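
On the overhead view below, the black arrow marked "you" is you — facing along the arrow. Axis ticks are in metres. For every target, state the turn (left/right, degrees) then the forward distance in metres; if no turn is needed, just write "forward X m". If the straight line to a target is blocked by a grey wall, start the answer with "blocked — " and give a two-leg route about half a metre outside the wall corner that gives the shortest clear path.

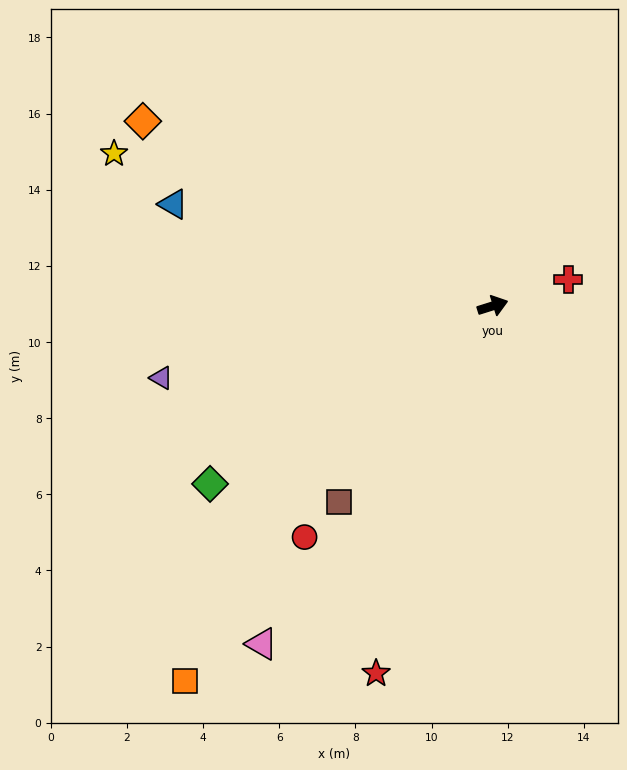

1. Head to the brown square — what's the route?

turn right 145°, forward 6.5 m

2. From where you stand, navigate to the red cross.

forward 2.1 m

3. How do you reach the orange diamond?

turn left 135°, forward 10.4 m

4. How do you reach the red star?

turn right 125°, forward 10.1 m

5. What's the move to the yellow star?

turn left 141°, forward 10.7 m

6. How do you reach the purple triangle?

turn left 175°, forward 8.9 m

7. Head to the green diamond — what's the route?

turn right 165°, forward 8.8 m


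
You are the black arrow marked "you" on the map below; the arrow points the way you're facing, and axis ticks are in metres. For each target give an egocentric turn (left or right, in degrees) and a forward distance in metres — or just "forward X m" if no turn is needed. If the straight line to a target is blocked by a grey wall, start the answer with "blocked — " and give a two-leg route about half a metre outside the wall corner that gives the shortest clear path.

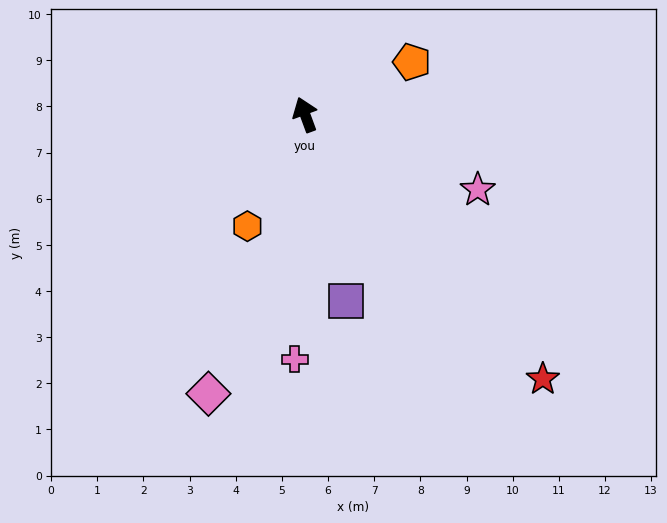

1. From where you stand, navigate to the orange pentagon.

turn right 84°, forward 2.6 m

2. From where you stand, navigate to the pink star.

turn right 134°, forward 4.1 m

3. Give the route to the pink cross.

turn left 157°, forward 5.3 m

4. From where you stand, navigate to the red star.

turn right 158°, forward 7.7 m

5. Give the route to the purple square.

turn left 172°, forward 4.1 m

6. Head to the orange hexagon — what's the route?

turn left 132°, forward 2.7 m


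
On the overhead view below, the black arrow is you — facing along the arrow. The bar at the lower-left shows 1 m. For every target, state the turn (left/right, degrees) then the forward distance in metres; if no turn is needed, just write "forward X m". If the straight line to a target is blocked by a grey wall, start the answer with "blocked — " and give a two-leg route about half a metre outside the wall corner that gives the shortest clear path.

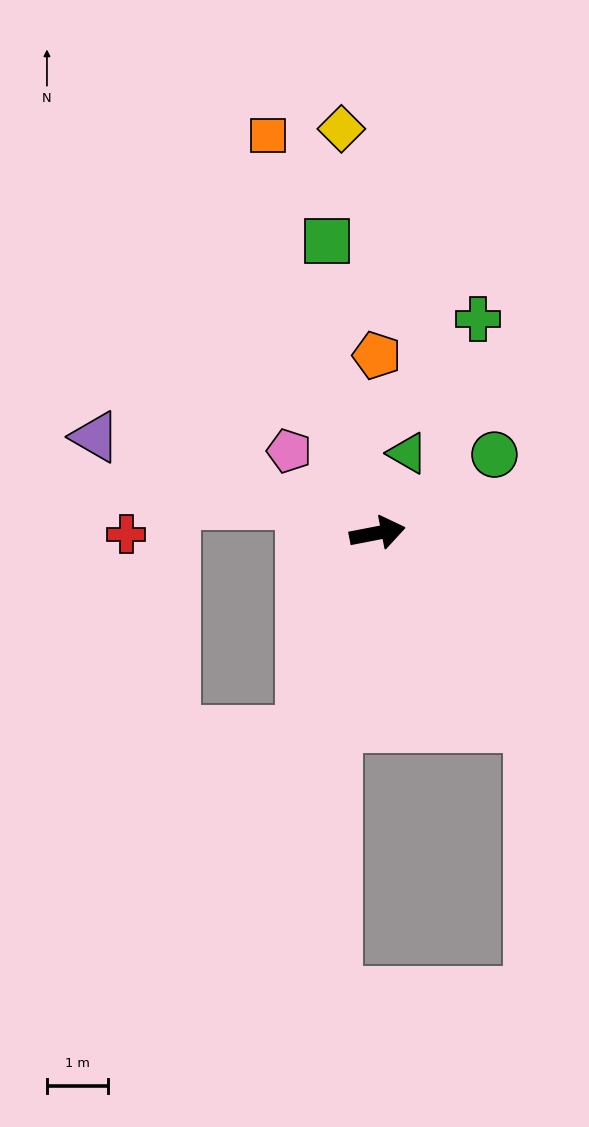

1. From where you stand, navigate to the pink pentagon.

turn left 126°, forward 2.0 m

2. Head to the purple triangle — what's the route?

turn left 150°, forward 4.9 m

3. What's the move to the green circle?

turn left 23°, forward 2.3 m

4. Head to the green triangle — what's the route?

turn left 58°, forward 1.4 m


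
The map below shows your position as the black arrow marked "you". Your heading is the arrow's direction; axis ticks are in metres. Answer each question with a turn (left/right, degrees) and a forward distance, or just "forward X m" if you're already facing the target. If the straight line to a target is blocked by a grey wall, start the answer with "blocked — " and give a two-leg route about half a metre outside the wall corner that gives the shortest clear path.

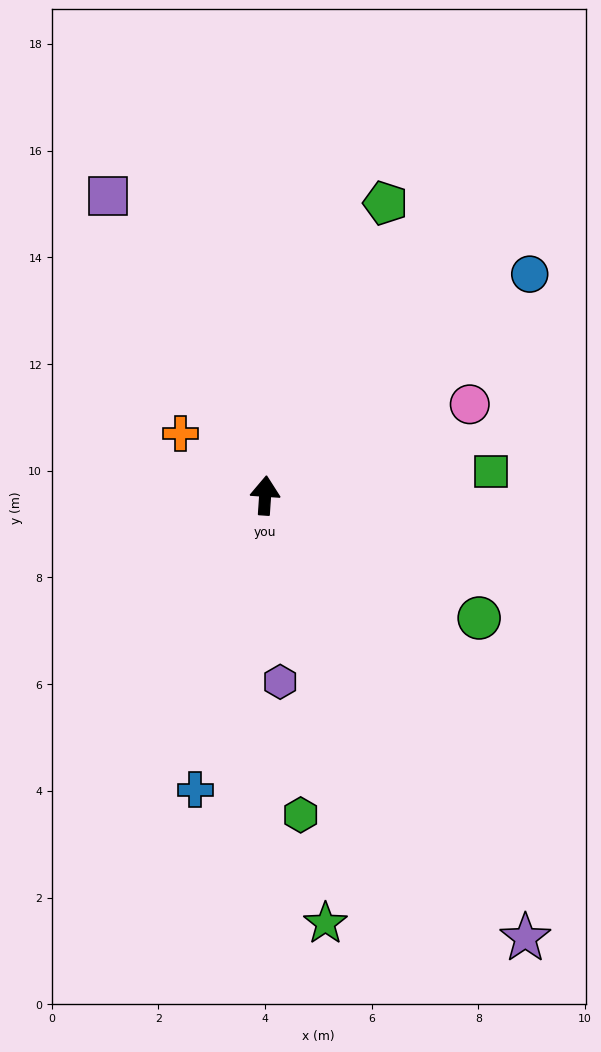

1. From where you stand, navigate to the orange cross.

turn left 58°, forward 2.0 m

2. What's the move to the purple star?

turn right 146°, forward 9.6 m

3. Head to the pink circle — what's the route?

turn right 62°, forward 4.2 m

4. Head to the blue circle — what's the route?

turn right 46°, forward 6.5 m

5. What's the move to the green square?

turn right 80°, forward 4.3 m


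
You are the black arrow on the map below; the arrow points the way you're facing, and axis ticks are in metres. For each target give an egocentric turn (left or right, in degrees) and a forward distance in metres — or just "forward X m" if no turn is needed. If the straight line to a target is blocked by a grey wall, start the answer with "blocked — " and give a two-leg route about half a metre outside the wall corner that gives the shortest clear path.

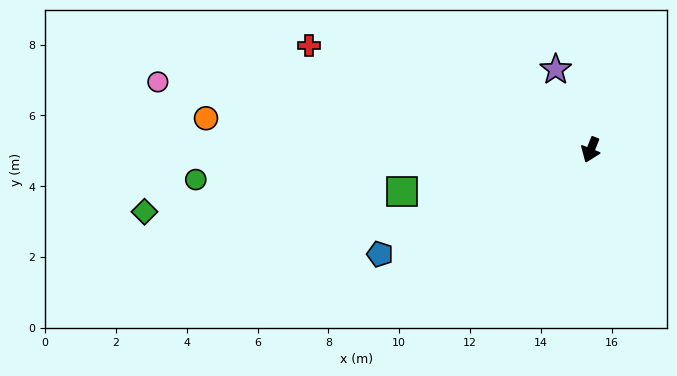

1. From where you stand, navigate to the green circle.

turn right 64°, forward 11.2 m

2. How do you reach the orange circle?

turn right 73°, forward 10.9 m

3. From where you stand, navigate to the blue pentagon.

turn right 42°, forward 6.6 m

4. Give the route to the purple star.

turn right 135°, forward 2.5 m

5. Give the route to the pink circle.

turn right 77°, forward 12.4 m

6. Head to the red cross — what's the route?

turn right 89°, forward 8.5 m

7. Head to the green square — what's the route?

turn right 56°, forward 5.5 m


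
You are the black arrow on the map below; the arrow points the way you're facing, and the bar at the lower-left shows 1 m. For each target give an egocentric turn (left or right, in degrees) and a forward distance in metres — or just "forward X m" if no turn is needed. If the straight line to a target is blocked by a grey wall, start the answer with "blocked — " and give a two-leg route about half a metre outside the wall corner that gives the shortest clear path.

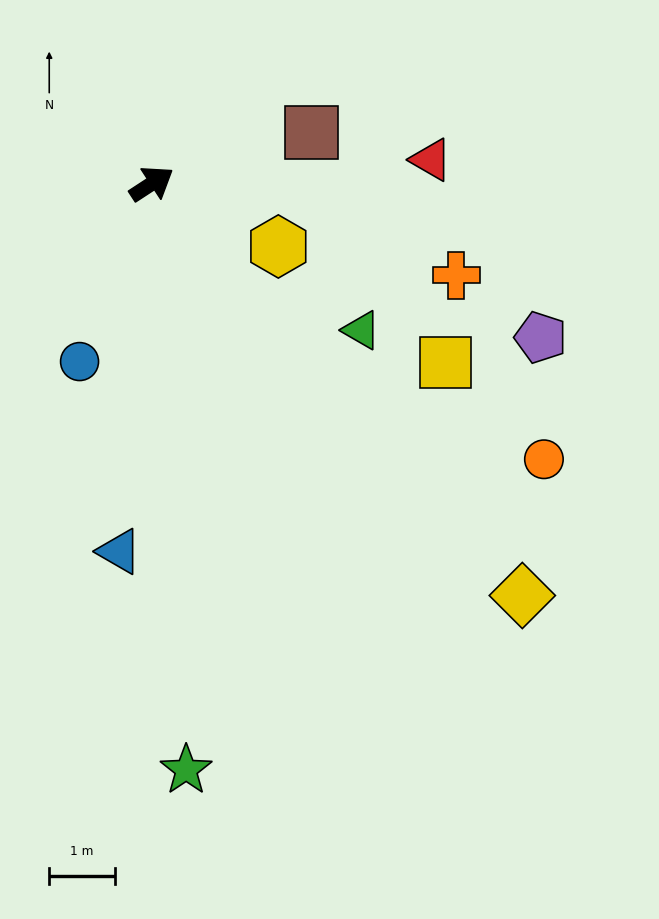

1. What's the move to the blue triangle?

turn right 128°, forward 5.6 m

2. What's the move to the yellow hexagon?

turn right 60°, forward 2.1 m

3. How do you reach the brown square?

turn right 15°, forward 2.5 m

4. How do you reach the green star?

turn right 120°, forward 8.9 m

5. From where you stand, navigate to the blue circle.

turn right 145°, forward 2.9 m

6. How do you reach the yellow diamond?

turn right 81°, forward 8.4 m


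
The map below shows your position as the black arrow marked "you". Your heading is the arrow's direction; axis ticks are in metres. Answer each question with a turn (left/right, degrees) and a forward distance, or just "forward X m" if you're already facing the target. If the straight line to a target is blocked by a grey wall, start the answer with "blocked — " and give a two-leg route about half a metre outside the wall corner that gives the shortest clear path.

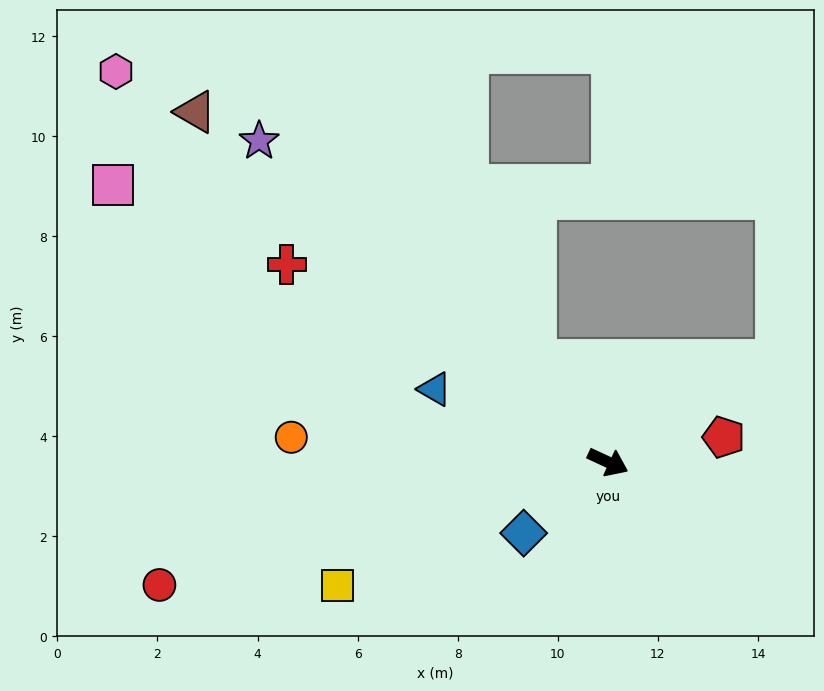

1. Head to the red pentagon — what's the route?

turn left 37°, forward 2.4 m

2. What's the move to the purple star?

turn left 162°, forward 9.5 m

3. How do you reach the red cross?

turn left 173°, forward 7.5 m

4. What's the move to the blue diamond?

turn right 115°, forward 2.2 m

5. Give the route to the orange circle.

turn right 160°, forward 6.3 m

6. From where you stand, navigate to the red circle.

turn right 140°, forward 9.3 m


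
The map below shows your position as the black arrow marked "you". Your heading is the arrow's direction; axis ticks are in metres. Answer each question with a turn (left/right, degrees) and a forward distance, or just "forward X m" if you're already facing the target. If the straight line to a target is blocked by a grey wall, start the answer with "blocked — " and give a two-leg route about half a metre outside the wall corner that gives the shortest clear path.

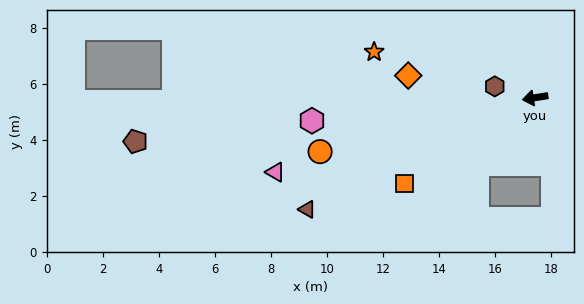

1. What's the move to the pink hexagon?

turn right 3°, forward 8.0 m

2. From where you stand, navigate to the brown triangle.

turn left 17°, forward 9.1 m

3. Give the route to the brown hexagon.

turn right 25°, forward 1.5 m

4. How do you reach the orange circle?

turn left 5°, forward 7.9 m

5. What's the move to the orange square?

turn left 24°, forward 5.6 m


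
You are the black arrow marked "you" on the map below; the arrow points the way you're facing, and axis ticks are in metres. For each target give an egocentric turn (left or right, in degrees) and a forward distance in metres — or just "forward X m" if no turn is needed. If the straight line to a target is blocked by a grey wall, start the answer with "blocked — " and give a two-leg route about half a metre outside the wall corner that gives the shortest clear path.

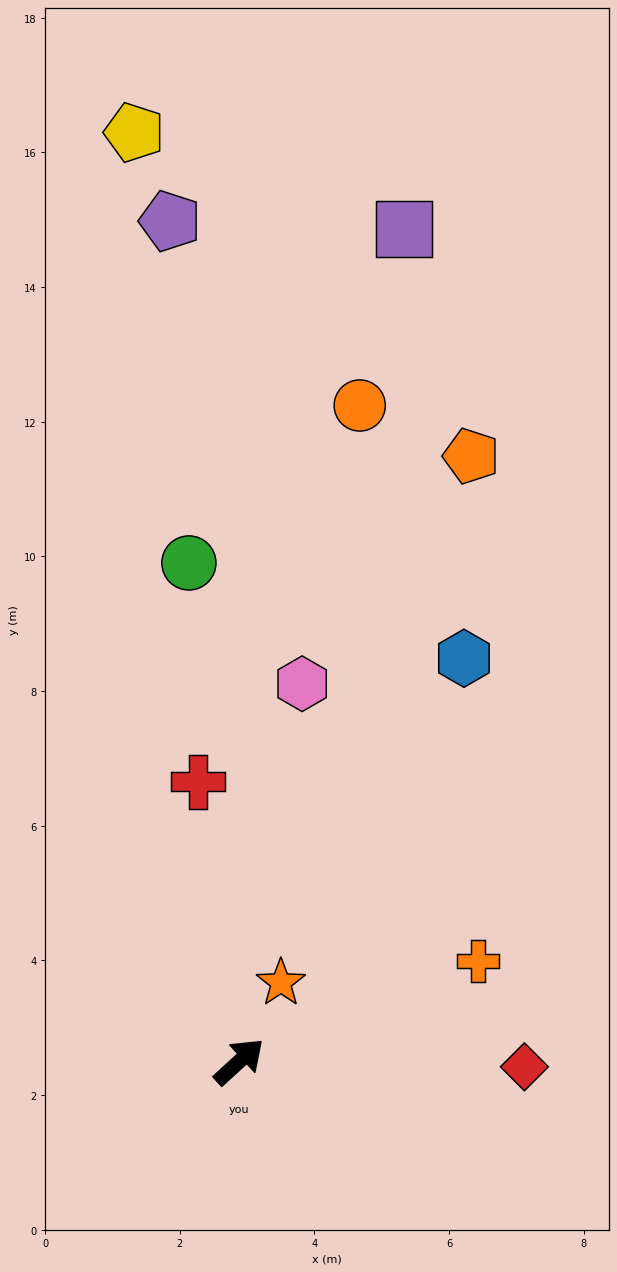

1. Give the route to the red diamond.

turn right 43°, forward 4.2 m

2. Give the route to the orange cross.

turn right 20°, forward 3.9 m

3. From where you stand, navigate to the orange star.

turn left 20°, forward 1.3 m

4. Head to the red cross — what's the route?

turn left 56°, forward 4.2 m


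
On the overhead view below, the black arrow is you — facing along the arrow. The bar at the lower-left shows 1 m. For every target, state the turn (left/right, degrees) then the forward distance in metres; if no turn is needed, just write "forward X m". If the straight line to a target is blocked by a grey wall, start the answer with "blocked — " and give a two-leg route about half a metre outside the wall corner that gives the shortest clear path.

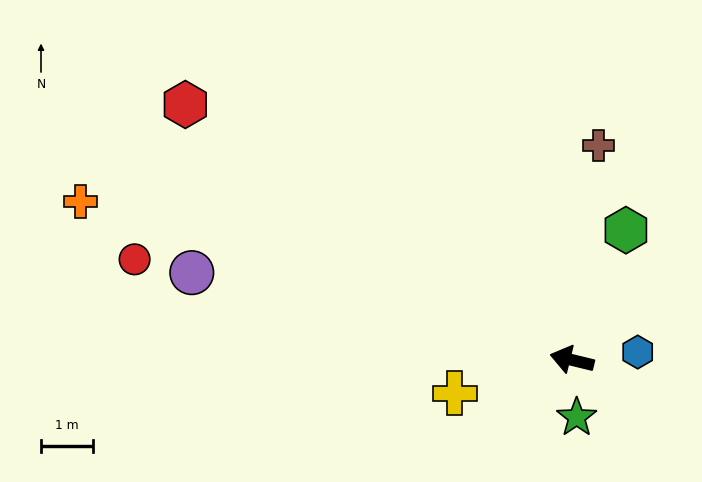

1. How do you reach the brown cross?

turn right 83°, forward 4.2 m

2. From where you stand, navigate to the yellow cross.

turn left 30°, forward 2.3 m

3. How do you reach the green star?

turn left 108°, forward 1.1 m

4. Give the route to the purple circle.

forward 7.5 m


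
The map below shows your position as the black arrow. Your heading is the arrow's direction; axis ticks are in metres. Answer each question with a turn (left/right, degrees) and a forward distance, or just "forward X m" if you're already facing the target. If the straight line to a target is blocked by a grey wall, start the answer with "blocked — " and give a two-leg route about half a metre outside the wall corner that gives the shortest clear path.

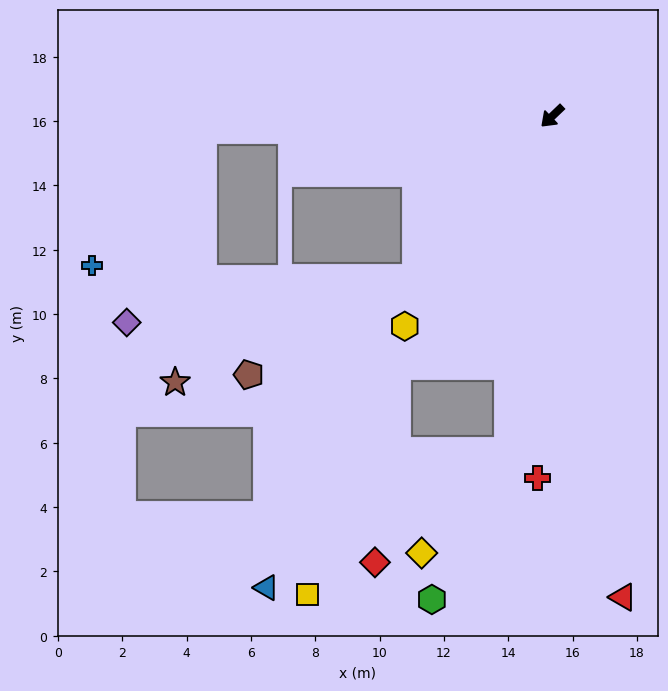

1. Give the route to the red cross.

turn left 44°, forward 11.3 m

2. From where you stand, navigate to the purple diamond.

blocked — turn left 6°, forward 6.6 m, then turn right 41°, forward 9.1 m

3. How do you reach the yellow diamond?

blocked — turn left 39°, forward 10.5 m, then turn right 33°, forward 4.2 m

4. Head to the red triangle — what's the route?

turn left 55°, forward 15.1 m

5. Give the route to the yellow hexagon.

turn left 11°, forward 8.0 m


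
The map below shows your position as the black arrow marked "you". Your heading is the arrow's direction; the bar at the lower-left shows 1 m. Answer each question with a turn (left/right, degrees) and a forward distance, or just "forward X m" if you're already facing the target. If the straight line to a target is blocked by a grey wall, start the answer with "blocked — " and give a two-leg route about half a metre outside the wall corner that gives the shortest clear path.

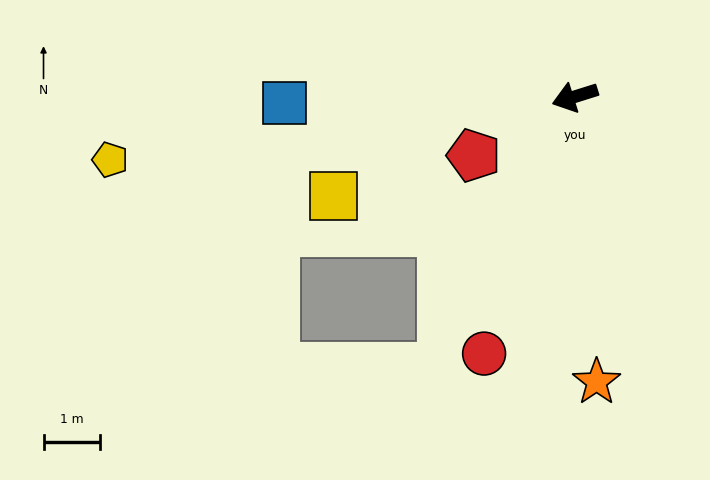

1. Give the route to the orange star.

turn left 77°, forward 5.1 m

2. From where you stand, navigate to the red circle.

turn left 53°, forward 4.8 m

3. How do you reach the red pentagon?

turn left 13°, forward 2.1 m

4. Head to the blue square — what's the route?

turn right 16°, forward 5.2 m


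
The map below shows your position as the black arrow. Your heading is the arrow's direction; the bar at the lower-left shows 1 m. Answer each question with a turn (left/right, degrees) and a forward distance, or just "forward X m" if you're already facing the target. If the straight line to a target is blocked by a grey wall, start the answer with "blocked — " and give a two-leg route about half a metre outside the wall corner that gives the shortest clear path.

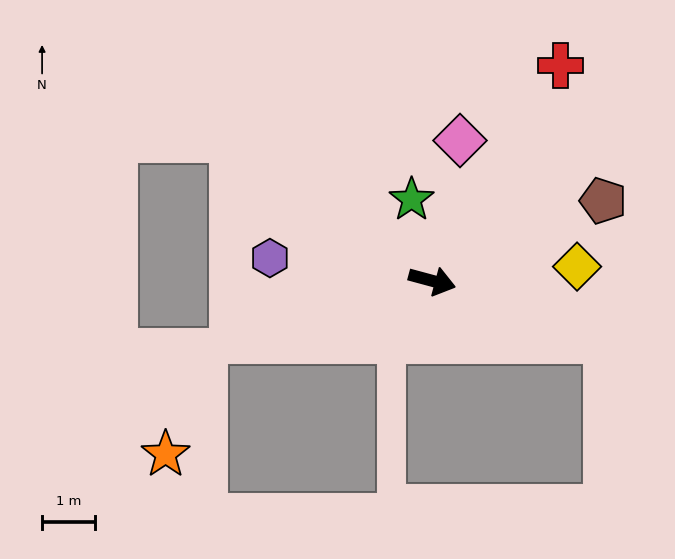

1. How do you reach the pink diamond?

turn left 94°, forward 2.7 m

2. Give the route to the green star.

turn left 119°, forward 1.6 m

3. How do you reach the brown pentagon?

turn left 40°, forward 3.6 m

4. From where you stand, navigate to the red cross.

turn left 74°, forward 4.8 m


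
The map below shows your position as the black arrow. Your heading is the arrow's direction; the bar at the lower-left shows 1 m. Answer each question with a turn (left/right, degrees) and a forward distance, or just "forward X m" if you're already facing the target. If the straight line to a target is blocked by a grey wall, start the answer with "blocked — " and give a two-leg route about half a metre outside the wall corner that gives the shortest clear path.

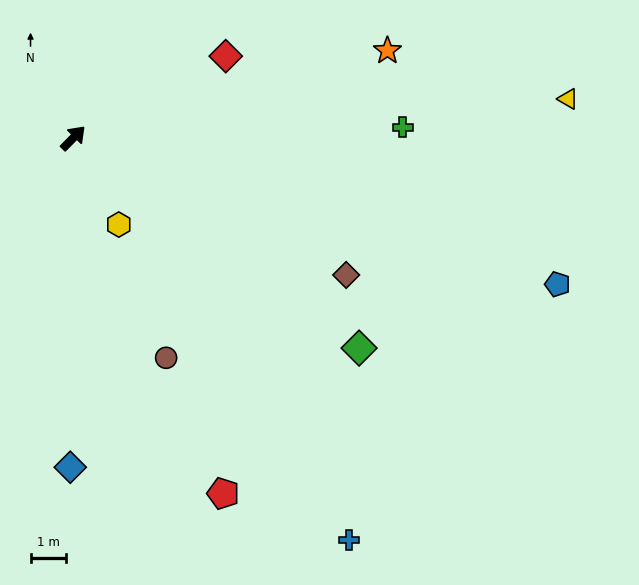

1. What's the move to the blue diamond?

turn right 136°, forward 9.4 m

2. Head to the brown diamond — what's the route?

turn right 72°, forward 8.7 m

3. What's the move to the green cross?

turn right 44°, forward 9.4 m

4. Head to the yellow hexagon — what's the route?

turn right 108°, forward 2.8 m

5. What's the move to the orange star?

turn right 30°, forward 9.3 m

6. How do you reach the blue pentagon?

turn right 62°, forward 14.4 m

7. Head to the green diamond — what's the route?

turn right 82°, forward 10.1 m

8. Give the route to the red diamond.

turn right 17°, forward 4.9 m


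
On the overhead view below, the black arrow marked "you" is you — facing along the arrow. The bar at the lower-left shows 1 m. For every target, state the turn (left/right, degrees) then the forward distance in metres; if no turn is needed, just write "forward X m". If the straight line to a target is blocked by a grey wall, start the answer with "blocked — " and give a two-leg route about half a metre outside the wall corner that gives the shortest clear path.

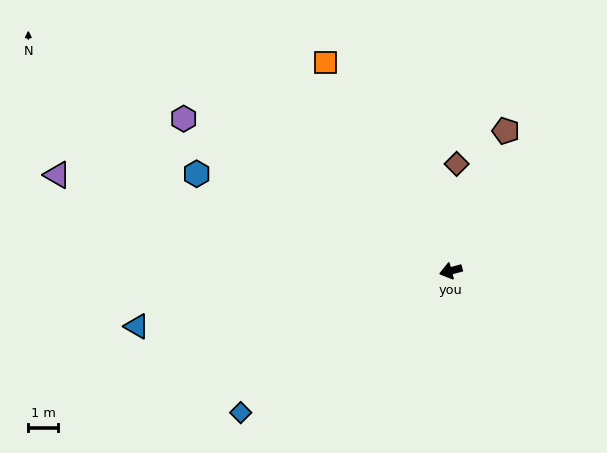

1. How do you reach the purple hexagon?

turn right 45°, forward 10.2 m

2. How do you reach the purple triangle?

turn right 29°, forward 13.5 m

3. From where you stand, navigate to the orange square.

turn right 74°, forward 8.1 m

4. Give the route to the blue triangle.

turn right 5°, forward 10.6 m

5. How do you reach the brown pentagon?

turn right 126°, forward 5.0 m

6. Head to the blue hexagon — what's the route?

turn right 36°, forward 9.1 m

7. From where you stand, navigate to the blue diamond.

turn left 19°, forward 8.4 m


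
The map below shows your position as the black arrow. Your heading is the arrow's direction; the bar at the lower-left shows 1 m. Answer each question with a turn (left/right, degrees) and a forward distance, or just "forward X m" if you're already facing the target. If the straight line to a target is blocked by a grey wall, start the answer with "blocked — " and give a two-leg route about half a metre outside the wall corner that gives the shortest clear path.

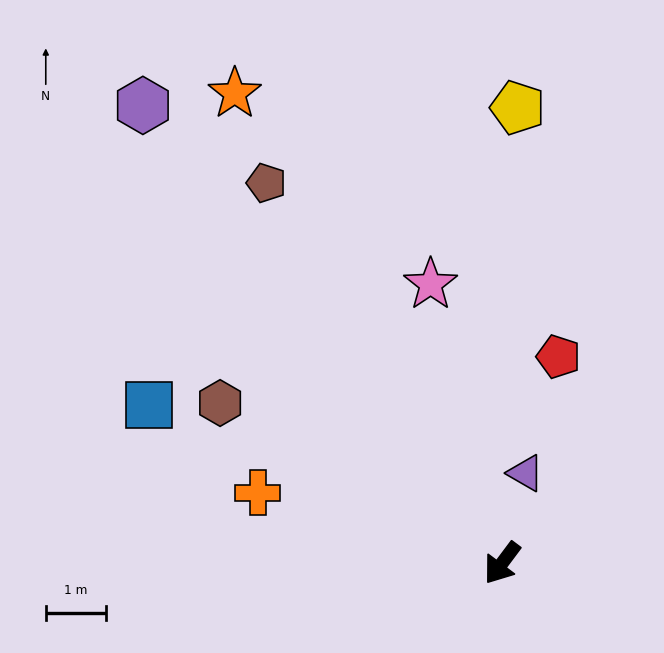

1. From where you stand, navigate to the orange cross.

turn right 69°, forward 4.2 m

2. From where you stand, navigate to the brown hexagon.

turn right 83°, forward 5.4 m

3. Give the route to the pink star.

turn right 129°, forward 4.8 m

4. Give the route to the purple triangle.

turn right 158°, forward 1.5 m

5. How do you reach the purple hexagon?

turn right 105°, forward 9.7 m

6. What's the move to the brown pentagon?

turn right 111°, forward 7.4 m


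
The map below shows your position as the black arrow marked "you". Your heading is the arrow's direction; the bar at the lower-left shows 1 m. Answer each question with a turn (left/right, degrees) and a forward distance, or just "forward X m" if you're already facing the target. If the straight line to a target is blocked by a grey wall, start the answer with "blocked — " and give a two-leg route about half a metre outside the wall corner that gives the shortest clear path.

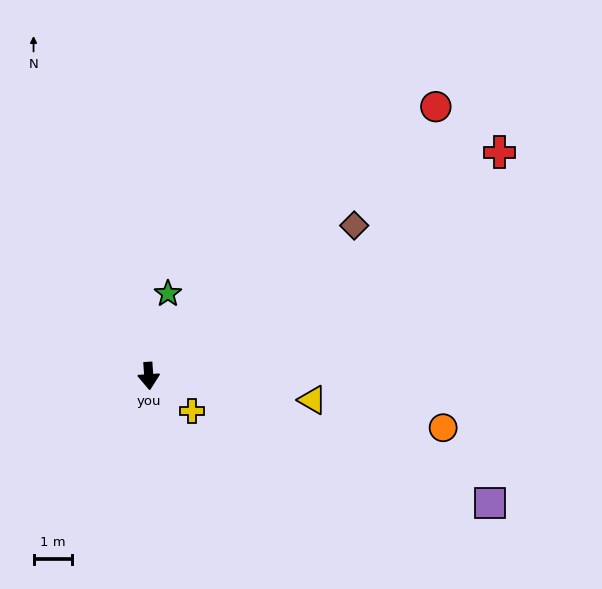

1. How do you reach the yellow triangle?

turn left 78°, forward 4.3 m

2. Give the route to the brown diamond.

turn left 122°, forward 6.7 m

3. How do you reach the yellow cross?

turn left 47°, forward 1.4 m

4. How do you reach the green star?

turn left 163°, forward 2.2 m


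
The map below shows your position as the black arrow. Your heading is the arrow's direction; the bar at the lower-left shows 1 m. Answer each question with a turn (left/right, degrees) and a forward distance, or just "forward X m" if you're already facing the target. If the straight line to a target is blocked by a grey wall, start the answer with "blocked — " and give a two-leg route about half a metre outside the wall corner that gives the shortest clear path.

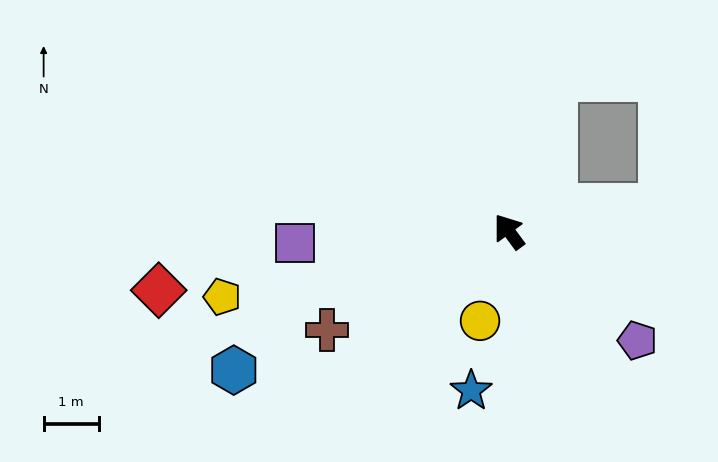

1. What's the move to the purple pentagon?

turn right 167°, forward 3.1 m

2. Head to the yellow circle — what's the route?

turn left 126°, forward 1.7 m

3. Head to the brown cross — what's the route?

turn left 82°, forward 3.8 m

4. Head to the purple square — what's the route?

turn left 57°, forward 3.9 m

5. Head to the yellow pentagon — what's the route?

turn left 66°, forward 5.3 m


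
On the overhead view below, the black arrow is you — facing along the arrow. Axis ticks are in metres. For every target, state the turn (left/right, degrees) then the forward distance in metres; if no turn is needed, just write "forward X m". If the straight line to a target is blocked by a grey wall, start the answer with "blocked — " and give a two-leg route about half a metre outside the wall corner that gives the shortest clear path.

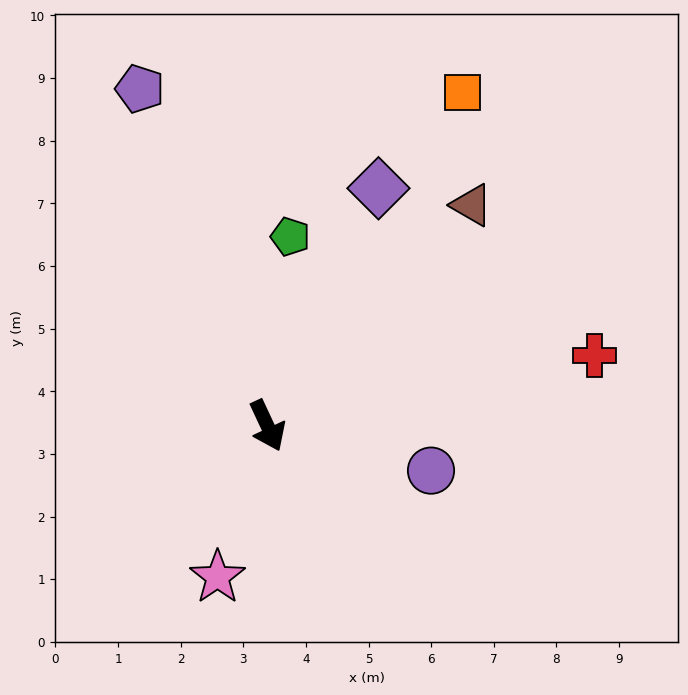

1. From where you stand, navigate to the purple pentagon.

turn left 176°, forward 5.8 m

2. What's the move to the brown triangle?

turn left 112°, forward 4.8 m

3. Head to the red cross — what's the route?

turn left 77°, forward 5.3 m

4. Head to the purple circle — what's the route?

turn left 50°, forward 2.7 m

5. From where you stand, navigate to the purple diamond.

turn left 130°, forward 4.2 m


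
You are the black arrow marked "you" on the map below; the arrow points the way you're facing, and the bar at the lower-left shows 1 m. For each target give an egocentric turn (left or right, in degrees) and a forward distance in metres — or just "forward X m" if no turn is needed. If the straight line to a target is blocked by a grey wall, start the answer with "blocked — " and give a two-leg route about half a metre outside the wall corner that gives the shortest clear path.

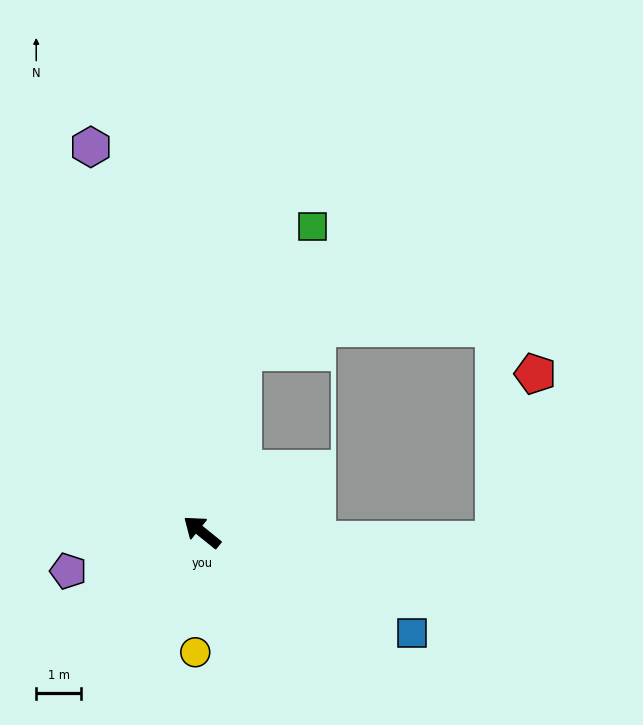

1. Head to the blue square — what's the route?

turn right 167°, forward 5.2 m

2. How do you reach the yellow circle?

turn left 126°, forward 2.7 m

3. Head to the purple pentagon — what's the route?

turn left 55°, forward 3.1 m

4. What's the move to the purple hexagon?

turn right 35°, forward 8.9 m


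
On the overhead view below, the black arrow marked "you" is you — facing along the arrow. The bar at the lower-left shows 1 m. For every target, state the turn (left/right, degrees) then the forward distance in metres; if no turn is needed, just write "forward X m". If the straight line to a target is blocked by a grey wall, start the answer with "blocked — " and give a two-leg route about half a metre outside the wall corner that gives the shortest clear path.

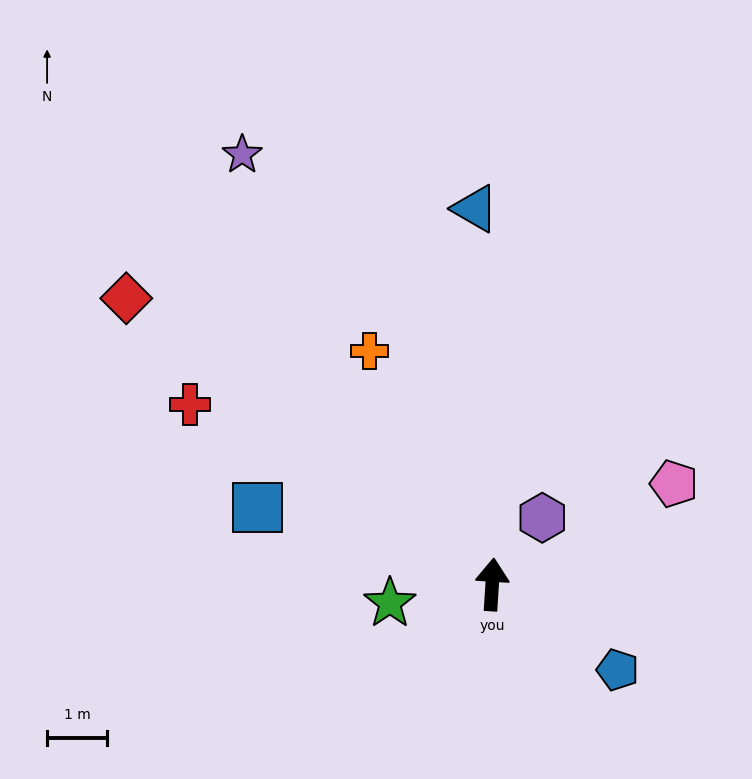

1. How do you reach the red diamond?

turn left 56°, forward 7.7 m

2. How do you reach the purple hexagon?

turn right 33°, forward 1.4 m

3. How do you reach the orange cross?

turn left 31°, forward 4.4 m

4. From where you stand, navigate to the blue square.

turn left 75°, forward 4.1 m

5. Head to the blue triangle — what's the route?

turn left 6°, forward 6.3 m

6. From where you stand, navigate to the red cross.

turn left 63°, forward 5.9 m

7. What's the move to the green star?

turn left 104°, forward 1.7 m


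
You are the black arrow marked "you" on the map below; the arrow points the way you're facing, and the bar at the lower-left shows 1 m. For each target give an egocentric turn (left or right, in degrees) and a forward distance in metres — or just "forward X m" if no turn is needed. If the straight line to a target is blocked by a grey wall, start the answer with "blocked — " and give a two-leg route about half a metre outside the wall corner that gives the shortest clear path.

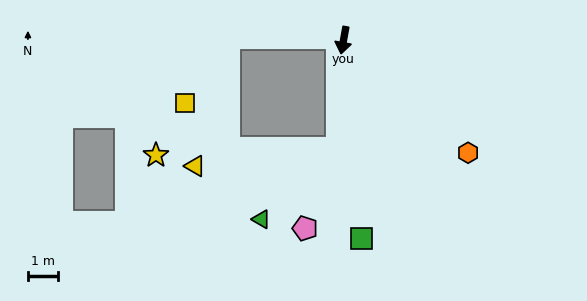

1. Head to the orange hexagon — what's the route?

turn left 58°, forward 5.6 m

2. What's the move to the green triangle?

blocked — turn left 7°, forward 3.7 m, then turn right 44°, forward 3.5 m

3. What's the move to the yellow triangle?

blocked — turn left 7°, forward 3.7 m, then turn right 80°, forward 4.8 m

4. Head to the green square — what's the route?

turn left 15°, forward 6.6 m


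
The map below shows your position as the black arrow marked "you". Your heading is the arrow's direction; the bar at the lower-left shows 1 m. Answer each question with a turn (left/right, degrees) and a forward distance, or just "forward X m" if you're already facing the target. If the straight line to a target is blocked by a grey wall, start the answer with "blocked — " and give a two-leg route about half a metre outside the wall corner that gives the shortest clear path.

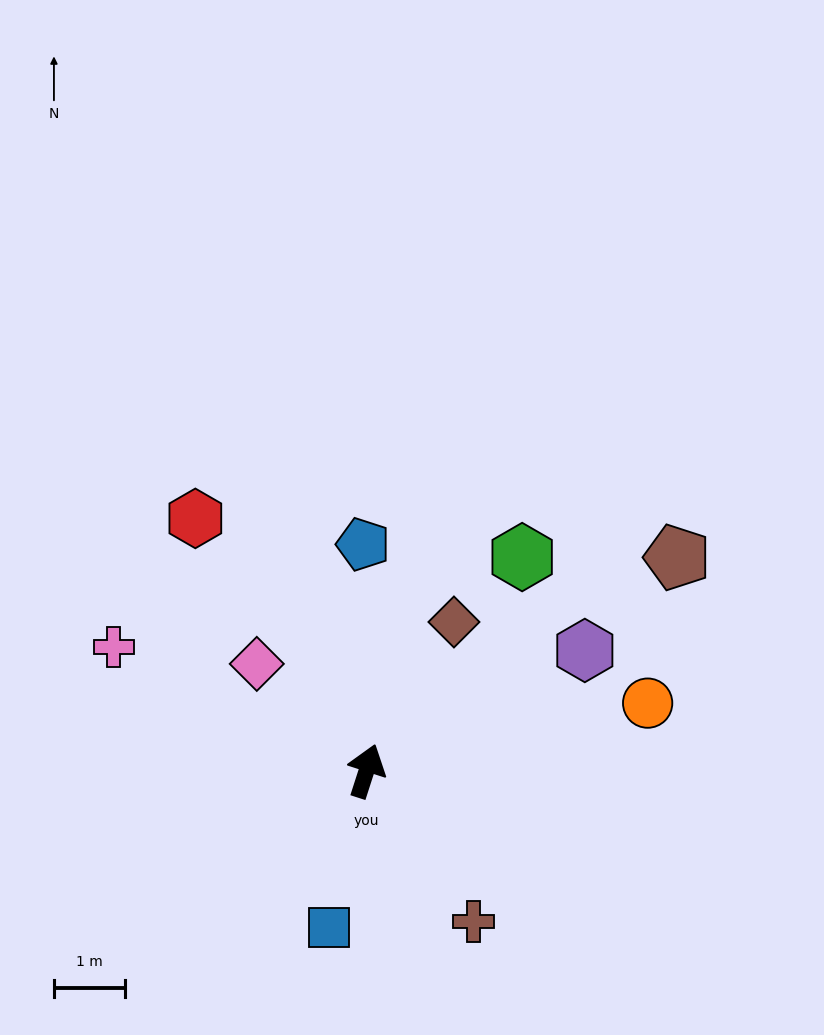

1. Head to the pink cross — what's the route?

turn left 82°, forward 3.9 m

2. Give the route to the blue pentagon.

turn left 19°, forward 3.2 m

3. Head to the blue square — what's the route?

turn right 176°, forward 2.3 m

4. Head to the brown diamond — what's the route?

turn right 13°, forward 2.4 m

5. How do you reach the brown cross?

turn right 127°, forward 2.6 m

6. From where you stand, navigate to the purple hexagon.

turn right 43°, forward 3.5 m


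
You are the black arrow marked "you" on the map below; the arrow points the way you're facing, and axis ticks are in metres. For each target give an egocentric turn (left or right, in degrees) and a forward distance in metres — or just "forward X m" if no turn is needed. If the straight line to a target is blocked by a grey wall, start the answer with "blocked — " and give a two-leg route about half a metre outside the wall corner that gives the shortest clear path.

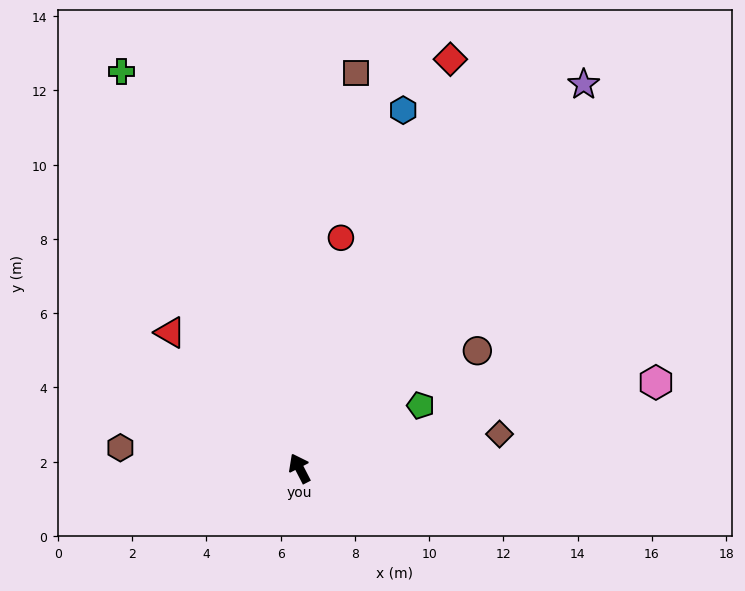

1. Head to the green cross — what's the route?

turn right 3°, forward 11.7 m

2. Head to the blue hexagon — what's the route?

turn right 43°, forward 10.0 m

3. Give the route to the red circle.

turn right 37°, forward 6.3 m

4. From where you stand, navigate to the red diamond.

turn right 48°, forward 11.7 m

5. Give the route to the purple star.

turn right 64°, forward 12.9 m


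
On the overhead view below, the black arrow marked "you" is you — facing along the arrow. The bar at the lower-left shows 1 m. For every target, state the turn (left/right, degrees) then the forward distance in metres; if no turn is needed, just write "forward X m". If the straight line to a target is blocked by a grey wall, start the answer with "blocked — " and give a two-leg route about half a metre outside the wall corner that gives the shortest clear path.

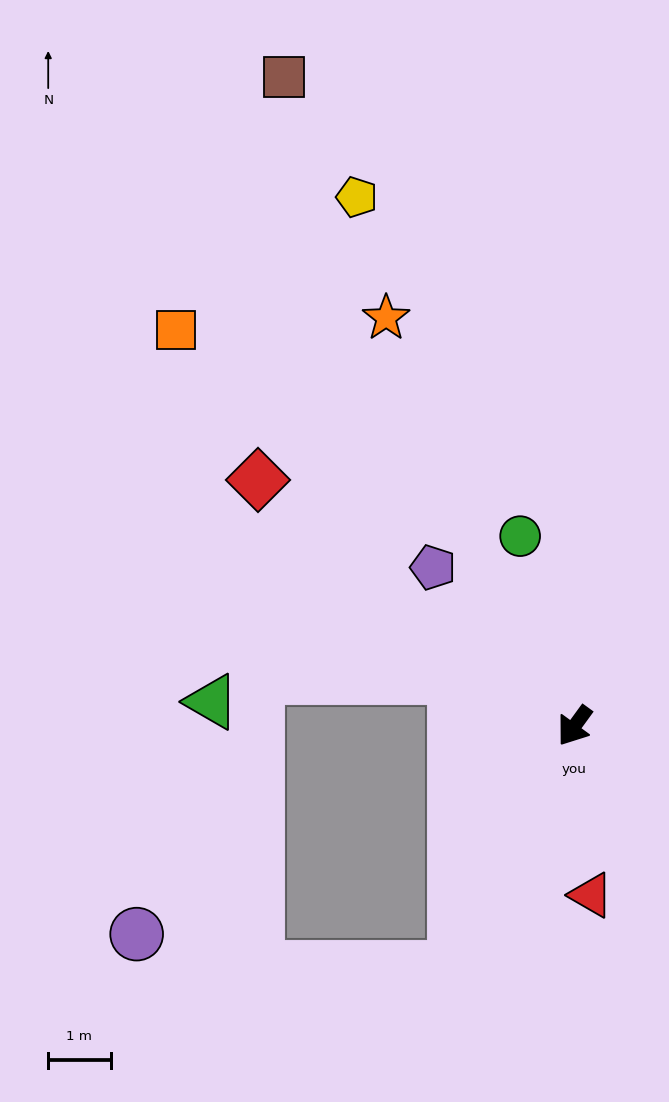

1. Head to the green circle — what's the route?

turn right 128°, forward 3.2 m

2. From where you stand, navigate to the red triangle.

turn left 42°, forward 2.7 m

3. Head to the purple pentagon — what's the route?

turn right 102°, forward 3.4 m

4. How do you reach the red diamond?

turn right 92°, forward 6.4 m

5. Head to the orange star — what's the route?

turn right 119°, forward 7.2 m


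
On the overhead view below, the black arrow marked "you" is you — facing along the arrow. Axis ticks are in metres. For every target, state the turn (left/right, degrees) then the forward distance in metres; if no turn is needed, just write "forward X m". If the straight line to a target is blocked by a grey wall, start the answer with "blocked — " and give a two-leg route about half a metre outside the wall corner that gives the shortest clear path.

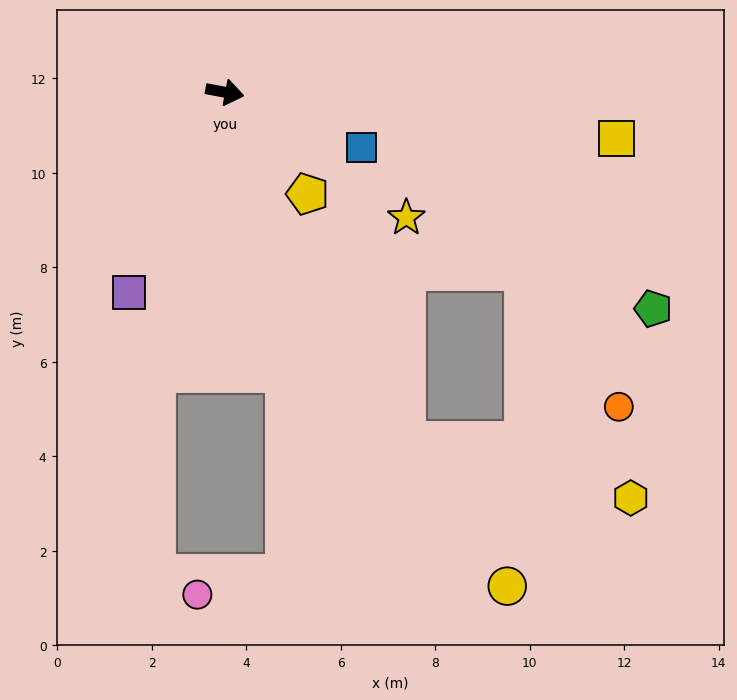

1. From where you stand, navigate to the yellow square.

turn left 4°, forward 8.4 m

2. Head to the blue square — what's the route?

turn right 11°, forward 3.1 m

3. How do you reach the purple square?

turn right 105°, forward 4.7 m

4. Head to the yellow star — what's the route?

turn right 24°, forward 4.7 m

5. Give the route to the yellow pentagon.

turn right 40°, forward 2.8 m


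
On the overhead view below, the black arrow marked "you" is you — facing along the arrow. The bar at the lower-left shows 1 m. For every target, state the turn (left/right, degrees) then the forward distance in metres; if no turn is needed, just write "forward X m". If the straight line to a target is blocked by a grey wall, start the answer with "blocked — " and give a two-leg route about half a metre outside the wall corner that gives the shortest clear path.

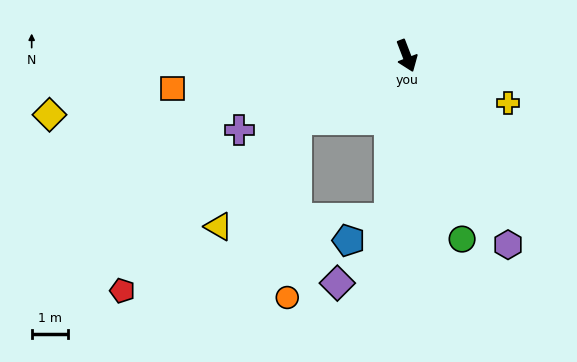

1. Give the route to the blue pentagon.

blocked — turn right 27°, forward 4.5 m, then turn right 55°, forward 1.3 m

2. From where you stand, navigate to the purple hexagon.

turn left 7°, forward 5.9 m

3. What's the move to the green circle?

turn right 4°, forward 5.3 m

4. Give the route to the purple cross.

turn right 87°, forward 5.1 m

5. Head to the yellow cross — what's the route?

turn left 44°, forward 3.1 m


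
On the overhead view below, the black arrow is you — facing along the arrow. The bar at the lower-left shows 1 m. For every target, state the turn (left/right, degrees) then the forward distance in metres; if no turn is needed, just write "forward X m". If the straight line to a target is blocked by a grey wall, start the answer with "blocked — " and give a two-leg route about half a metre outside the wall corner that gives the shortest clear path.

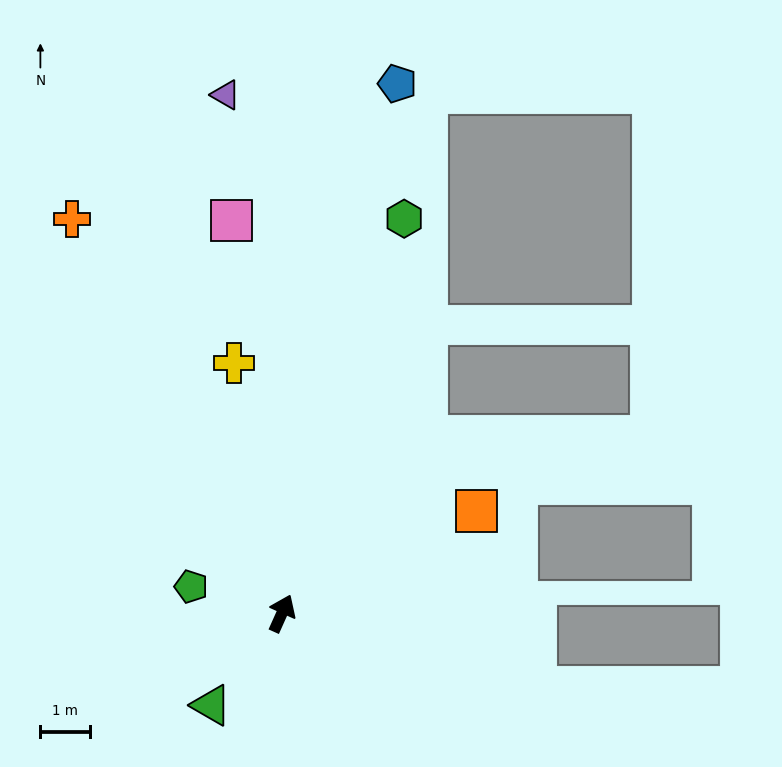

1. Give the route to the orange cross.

turn left 52°, forward 9.1 m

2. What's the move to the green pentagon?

turn left 98°, forward 1.9 m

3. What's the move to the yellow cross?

turn left 35°, forward 5.2 m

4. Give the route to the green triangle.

turn left 167°, forward 2.4 m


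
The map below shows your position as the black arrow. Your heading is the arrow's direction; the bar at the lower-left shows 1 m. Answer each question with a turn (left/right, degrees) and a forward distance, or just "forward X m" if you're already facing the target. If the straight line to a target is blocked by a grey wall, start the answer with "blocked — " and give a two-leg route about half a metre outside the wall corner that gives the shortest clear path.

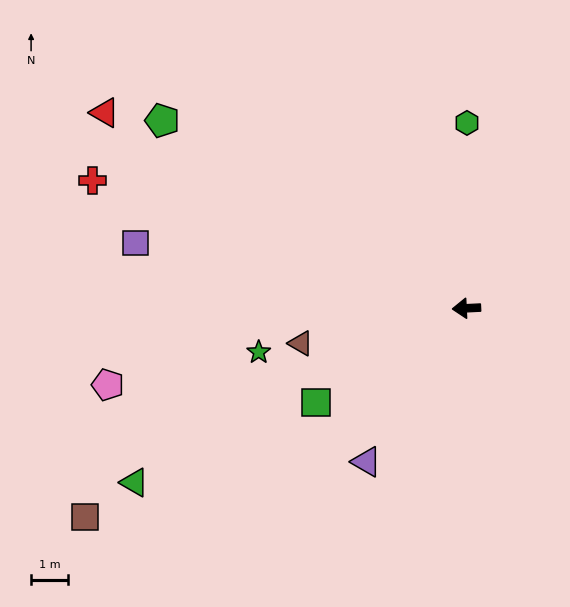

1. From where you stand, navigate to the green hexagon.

turn right 93°, forward 5.0 m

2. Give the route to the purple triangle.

turn left 54°, forward 5.0 m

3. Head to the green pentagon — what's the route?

turn right 34°, forward 9.7 m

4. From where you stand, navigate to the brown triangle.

turn left 9°, forward 4.6 m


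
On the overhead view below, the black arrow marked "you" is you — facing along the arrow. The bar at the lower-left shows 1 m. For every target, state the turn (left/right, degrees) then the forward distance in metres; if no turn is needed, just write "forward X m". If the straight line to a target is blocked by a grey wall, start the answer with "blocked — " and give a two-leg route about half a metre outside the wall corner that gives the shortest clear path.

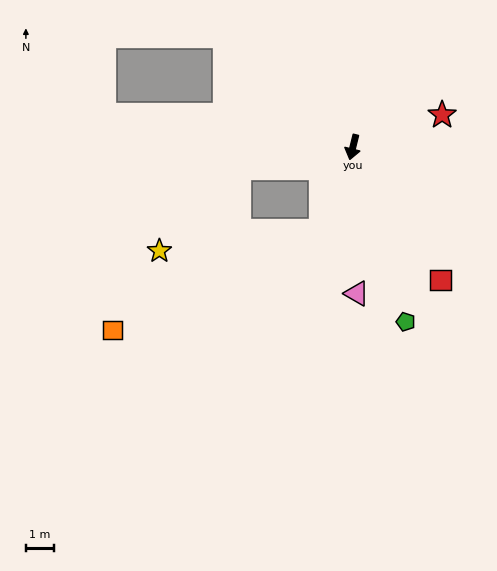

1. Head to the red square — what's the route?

turn left 47°, forward 5.6 m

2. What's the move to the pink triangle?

turn left 15°, forward 5.2 m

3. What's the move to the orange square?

blocked — turn right 7°, forward 3.2 m, then turn right 44°, forward 8.2 m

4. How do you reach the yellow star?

blocked — turn right 66°, forward 4.1 m, then turn left 36°, forward 4.1 m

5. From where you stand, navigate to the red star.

turn left 124°, forward 3.3 m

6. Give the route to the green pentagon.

turn left 31°, forward 6.4 m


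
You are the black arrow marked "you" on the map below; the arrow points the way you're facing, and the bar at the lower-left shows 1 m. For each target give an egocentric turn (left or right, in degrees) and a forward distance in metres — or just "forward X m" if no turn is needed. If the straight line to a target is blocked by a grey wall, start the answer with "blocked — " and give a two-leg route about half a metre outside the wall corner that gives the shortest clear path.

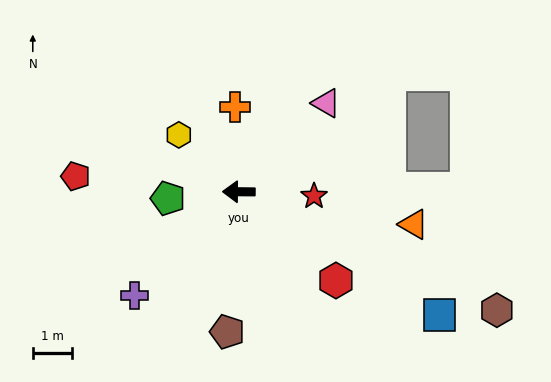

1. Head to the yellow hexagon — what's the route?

turn right 43°, forward 2.1 m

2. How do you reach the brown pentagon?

turn left 86°, forward 3.6 m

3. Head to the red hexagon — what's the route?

turn left 138°, forward 3.4 m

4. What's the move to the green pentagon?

turn left 6°, forward 1.8 m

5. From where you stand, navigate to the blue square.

turn left 149°, forward 6.1 m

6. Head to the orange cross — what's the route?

turn right 87°, forward 2.2 m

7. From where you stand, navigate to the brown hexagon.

turn left 156°, forward 7.3 m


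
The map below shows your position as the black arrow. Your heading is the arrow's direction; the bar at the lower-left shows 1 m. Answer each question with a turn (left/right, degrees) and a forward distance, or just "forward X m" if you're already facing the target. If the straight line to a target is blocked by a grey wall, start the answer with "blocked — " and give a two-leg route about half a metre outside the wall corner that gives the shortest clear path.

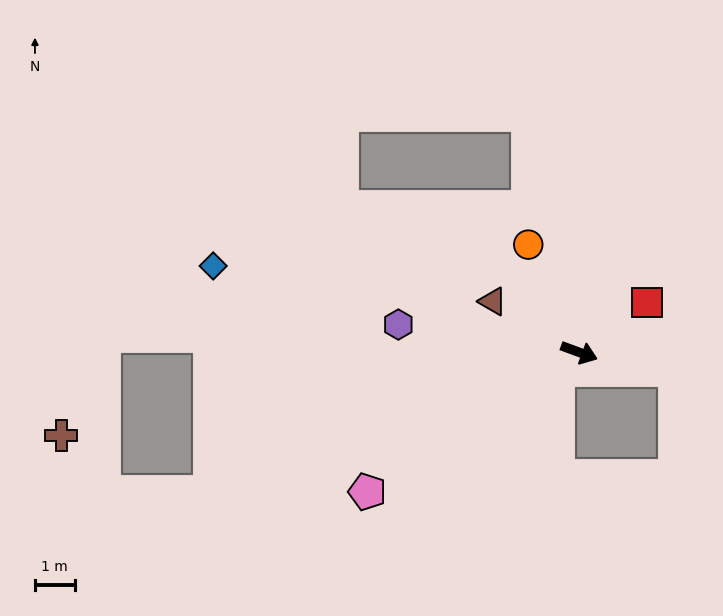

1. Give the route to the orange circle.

turn left 136°, forward 3.0 m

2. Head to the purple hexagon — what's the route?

turn right 168°, forward 4.6 m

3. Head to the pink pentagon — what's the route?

turn right 126°, forward 6.4 m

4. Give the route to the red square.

turn left 56°, forward 2.1 m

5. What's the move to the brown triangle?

turn left 170°, forward 2.5 m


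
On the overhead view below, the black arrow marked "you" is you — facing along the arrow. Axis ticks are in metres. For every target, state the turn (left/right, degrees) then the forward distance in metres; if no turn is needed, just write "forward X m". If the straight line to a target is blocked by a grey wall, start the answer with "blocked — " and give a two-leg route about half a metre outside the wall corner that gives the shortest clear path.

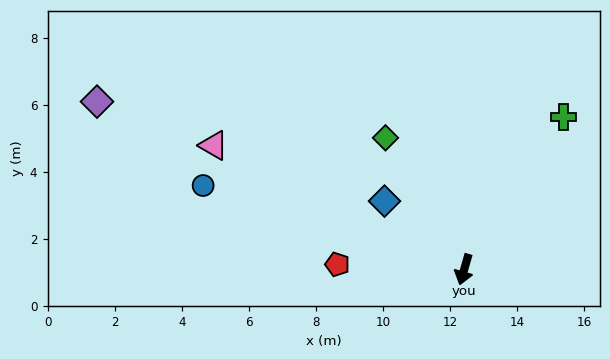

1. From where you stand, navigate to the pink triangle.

turn right 100°, forward 8.3 m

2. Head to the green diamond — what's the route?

turn right 133°, forward 4.6 m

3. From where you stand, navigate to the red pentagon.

turn right 76°, forward 3.8 m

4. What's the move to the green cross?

turn left 163°, forward 5.4 m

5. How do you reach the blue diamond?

turn right 115°, forward 3.1 m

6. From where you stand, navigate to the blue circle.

turn right 92°, forward 8.2 m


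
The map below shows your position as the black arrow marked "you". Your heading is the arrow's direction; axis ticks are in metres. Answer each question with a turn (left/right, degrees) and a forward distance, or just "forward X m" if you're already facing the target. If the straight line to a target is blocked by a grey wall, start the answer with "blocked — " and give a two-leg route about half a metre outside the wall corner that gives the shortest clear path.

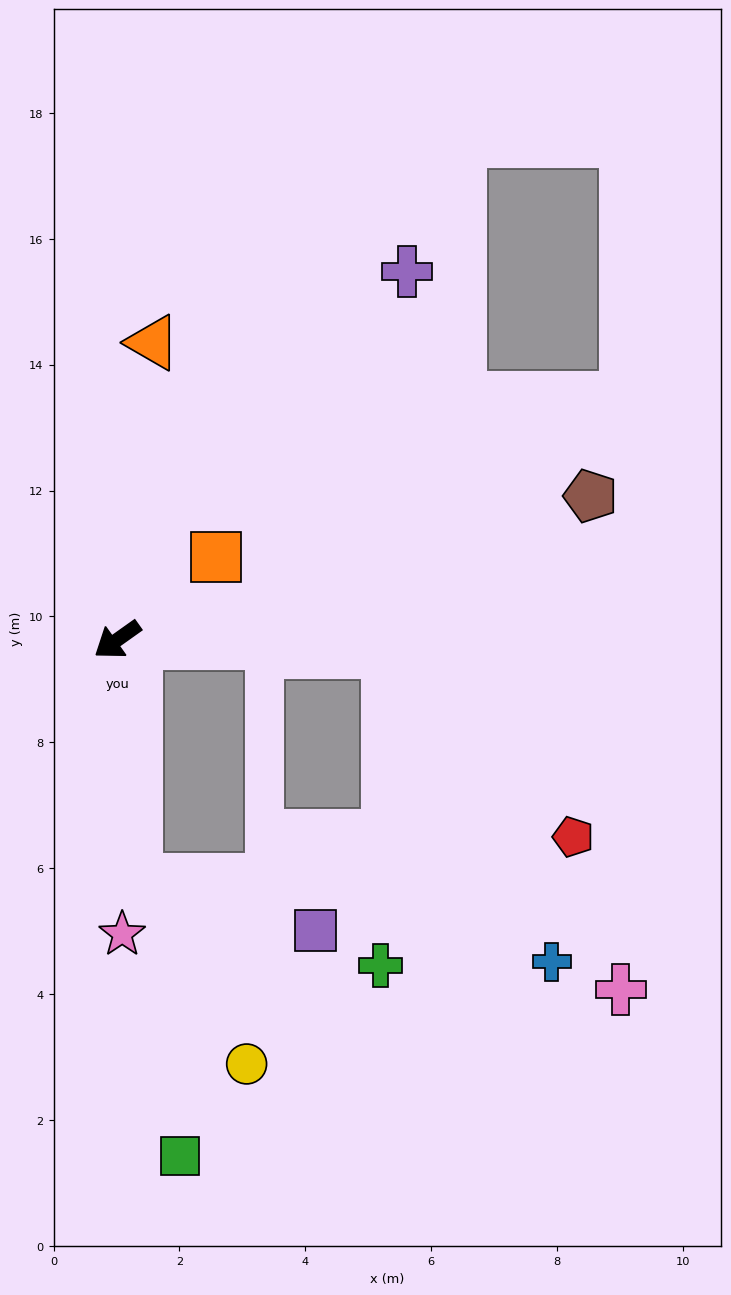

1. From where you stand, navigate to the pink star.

turn left 56°, forward 4.7 m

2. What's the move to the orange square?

turn right 176°, forward 2.0 m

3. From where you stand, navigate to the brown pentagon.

turn left 162°, forward 7.9 m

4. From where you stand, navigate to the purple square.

blocked — turn left 59°, forward 3.8 m, then turn left 70°, forward 3.0 m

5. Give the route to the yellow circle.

blocked — turn left 59°, forward 3.8 m, then turn left 27°, forward 3.4 m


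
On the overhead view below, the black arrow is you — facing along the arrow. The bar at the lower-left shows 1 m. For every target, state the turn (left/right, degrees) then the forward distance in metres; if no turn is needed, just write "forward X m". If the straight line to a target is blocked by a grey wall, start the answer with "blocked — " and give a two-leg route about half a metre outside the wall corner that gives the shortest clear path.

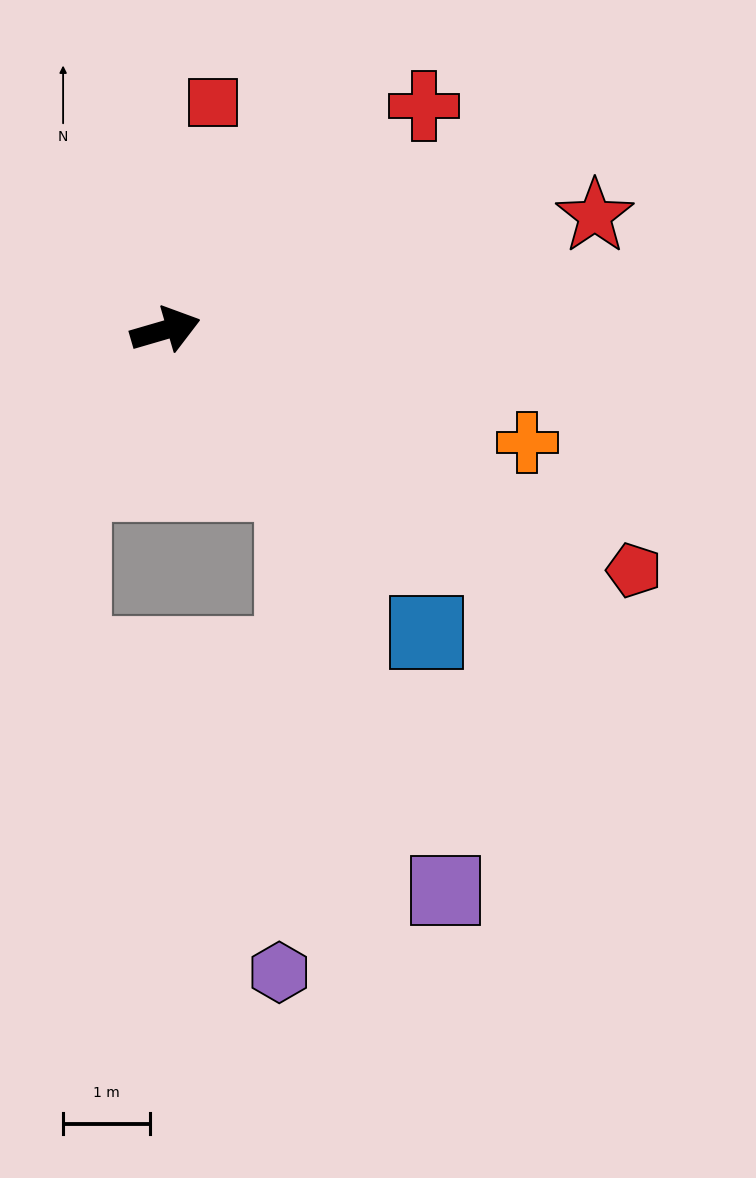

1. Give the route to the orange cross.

turn right 34°, forward 4.4 m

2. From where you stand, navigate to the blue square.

turn right 65°, forward 4.6 m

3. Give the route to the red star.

forward 5.1 m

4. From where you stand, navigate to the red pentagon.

turn right 43°, forward 6.1 m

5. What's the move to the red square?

turn left 62°, forward 2.7 m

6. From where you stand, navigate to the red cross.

turn left 25°, forward 3.9 m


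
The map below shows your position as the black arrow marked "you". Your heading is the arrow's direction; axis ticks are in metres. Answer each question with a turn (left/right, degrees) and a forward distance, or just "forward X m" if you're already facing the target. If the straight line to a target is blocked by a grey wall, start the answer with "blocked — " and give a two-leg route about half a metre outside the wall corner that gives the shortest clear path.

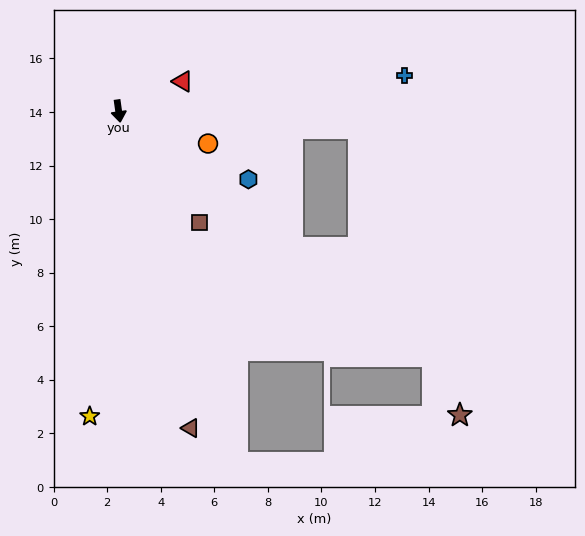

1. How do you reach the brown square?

turn left 28°, forward 5.1 m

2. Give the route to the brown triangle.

turn left 5°, forward 12.1 m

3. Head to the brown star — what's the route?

blocked — turn left 44°, forward 14.9 m, then turn right 28°, forward 2.4 m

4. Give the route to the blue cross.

turn left 89°, forward 10.8 m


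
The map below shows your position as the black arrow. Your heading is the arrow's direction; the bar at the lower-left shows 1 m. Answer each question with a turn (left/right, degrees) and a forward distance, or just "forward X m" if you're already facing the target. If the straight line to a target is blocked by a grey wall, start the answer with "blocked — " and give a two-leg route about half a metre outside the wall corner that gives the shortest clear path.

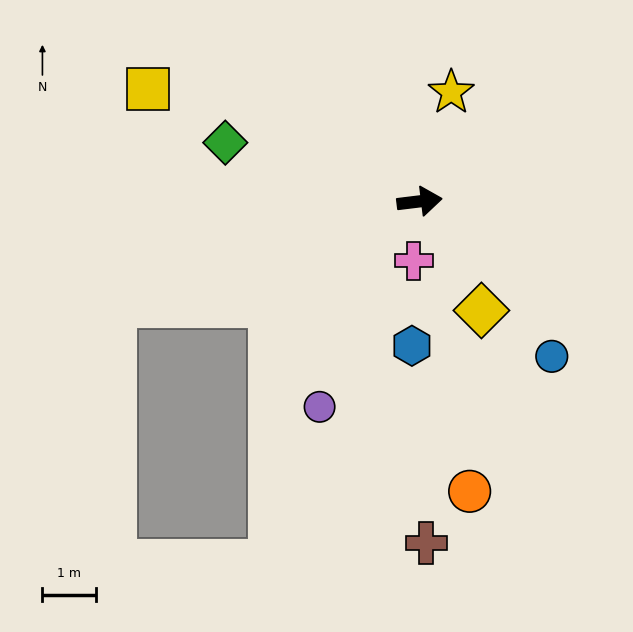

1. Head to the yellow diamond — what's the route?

turn right 67°, forward 2.3 m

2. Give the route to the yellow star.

turn left 67°, forward 2.1 m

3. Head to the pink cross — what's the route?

turn right 103°, forward 1.1 m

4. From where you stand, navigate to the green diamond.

turn left 156°, forward 3.8 m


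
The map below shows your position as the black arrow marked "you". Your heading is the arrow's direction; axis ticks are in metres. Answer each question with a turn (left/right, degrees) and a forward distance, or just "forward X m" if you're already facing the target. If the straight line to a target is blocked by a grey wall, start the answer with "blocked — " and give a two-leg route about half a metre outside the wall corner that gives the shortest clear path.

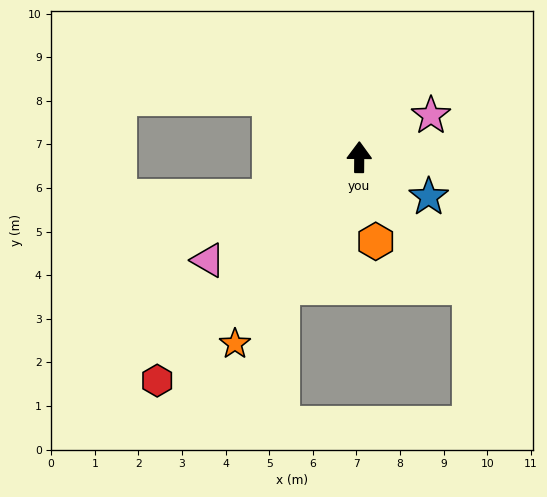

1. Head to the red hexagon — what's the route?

turn left 138°, forward 6.9 m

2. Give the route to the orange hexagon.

turn right 168°, forward 2.0 m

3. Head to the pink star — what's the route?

turn right 59°, forward 1.9 m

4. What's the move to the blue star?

turn right 119°, forward 1.8 m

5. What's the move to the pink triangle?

turn left 125°, forward 4.2 m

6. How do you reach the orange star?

turn left 147°, forward 5.1 m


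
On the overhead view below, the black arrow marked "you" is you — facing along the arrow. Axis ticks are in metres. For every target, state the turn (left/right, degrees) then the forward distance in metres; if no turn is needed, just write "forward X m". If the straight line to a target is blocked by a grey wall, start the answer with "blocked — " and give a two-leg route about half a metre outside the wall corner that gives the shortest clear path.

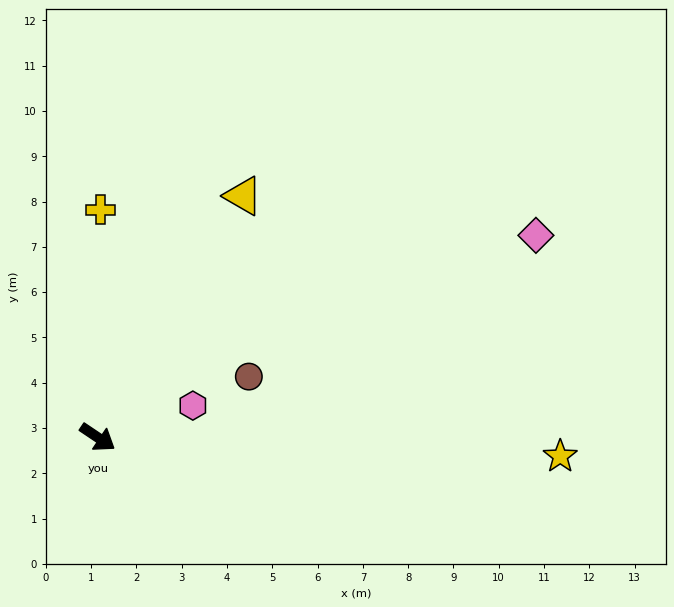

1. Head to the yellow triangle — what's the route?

turn left 93°, forward 6.2 m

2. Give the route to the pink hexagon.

turn left 52°, forward 2.2 m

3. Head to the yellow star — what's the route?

turn left 32°, forward 10.2 m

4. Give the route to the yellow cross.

turn left 123°, forward 5.0 m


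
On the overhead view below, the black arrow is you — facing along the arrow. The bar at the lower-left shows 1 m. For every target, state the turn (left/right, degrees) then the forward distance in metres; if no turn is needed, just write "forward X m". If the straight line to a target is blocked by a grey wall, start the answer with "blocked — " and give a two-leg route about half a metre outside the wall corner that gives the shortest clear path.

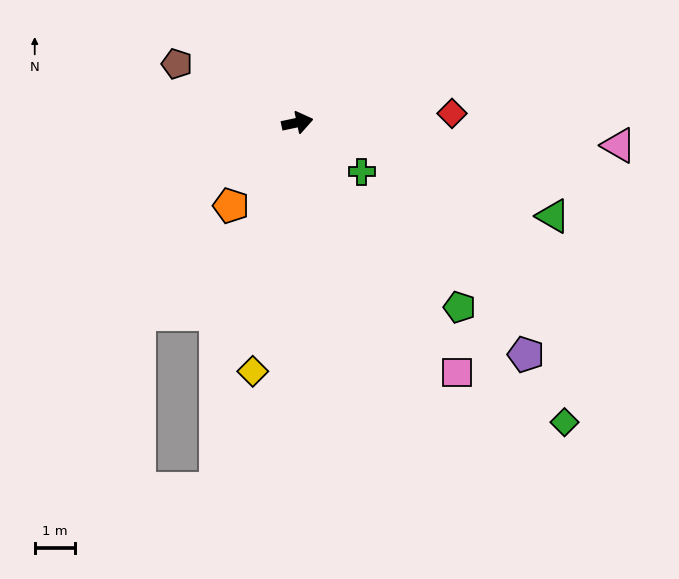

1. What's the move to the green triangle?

turn right 32°, forward 6.8 m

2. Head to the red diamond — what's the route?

turn right 9°, forward 3.8 m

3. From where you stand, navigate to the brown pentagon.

turn left 142°, forward 3.3 m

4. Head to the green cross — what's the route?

turn right 49°, forward 2.0 m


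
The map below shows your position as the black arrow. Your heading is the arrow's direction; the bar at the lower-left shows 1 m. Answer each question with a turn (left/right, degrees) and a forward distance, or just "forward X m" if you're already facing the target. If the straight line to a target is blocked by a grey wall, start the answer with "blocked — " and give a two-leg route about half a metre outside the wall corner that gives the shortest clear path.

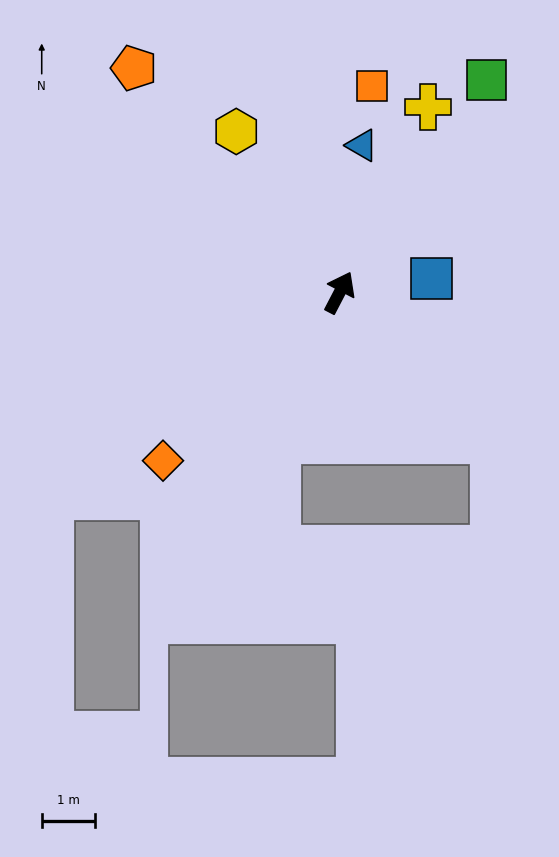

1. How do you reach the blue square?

turn right 54°, forward 1.7 m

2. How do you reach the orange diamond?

turn left 161°, forward 4.5 m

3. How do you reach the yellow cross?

forward 3.8 m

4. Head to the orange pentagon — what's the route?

turn left 70°, forward 5.7 m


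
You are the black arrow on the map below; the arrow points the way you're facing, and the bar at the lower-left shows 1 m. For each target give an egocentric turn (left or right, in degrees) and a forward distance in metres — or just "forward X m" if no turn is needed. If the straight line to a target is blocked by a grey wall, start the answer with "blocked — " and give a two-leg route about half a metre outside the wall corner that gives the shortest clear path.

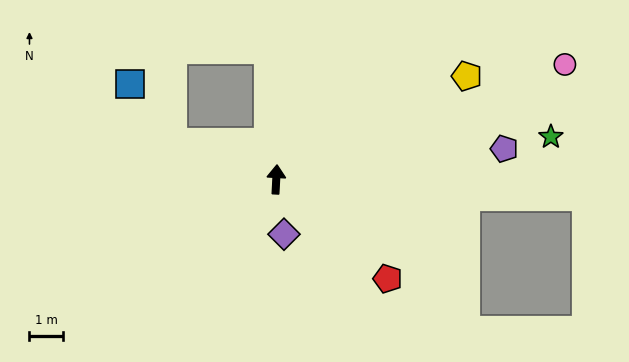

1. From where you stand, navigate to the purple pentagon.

turn right 79°, forward 6.9 m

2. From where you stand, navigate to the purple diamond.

turn right 169°, forward 1.7 m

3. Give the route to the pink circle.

turn right 65°, forward 9.3 m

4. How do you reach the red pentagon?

turn right 129°, forward 4.5 m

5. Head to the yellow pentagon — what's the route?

turn right 59°, forward 6.5 m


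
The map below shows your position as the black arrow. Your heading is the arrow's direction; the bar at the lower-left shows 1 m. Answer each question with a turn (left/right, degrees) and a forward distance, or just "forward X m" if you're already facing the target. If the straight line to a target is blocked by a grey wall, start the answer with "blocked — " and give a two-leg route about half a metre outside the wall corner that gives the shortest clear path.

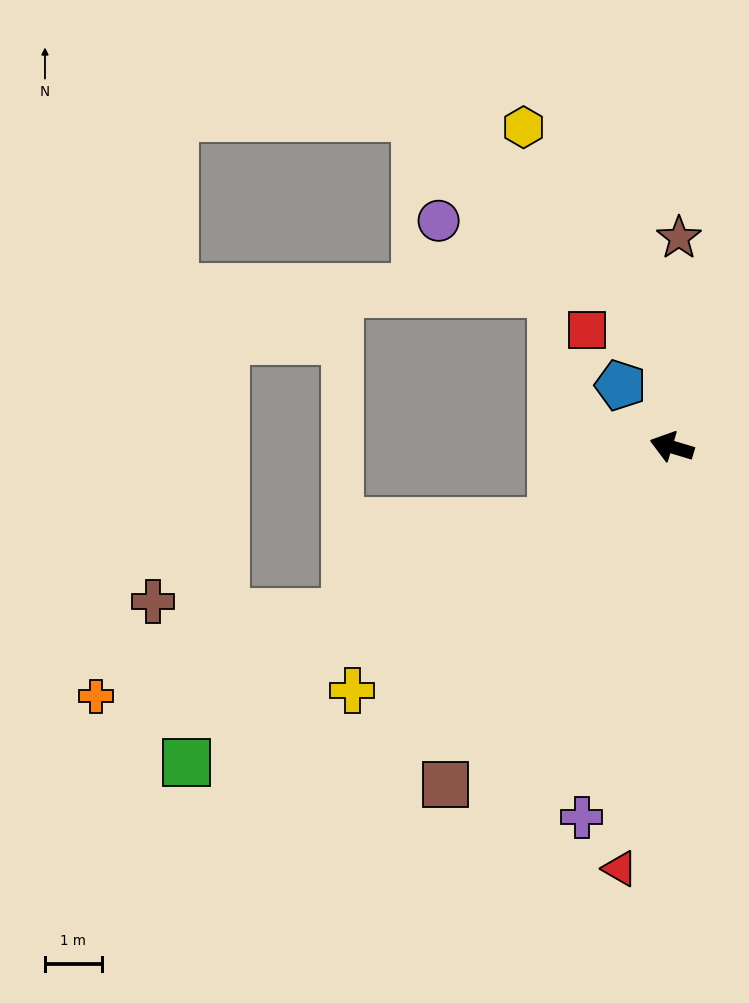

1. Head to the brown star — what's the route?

turn right 75°, forward 3.7 m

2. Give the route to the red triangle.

turn left 100°, forward 7.5 m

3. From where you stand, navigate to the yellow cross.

turn left 54°, forward 7.1 m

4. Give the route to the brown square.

turn left 73°, forward 7.1 m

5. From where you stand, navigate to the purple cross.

turn left 93°, forward 6.7 m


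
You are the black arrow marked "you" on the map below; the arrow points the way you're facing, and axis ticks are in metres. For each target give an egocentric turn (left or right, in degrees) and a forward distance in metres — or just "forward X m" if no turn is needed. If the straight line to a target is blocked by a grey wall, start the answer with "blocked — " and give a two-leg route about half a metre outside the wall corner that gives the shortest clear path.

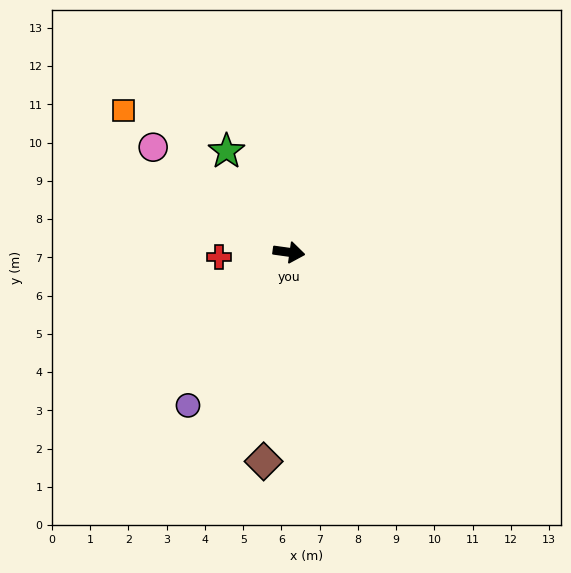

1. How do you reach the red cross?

turn right 168°, forward 1.8 m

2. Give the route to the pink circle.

turn left 150°, forward 4.5 m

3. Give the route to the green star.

turn left 130°, forward 3.1 m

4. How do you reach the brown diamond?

turn right 89°, forward 5.5 m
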